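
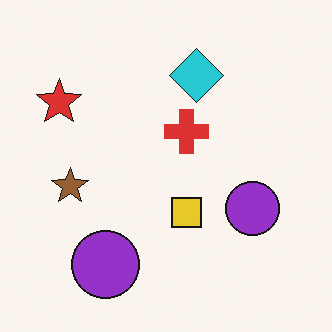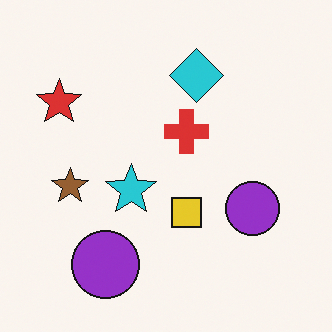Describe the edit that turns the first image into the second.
The second image is the first overlaid with an additional cyan star.

A cyan star appears in the second image that is absent from the first.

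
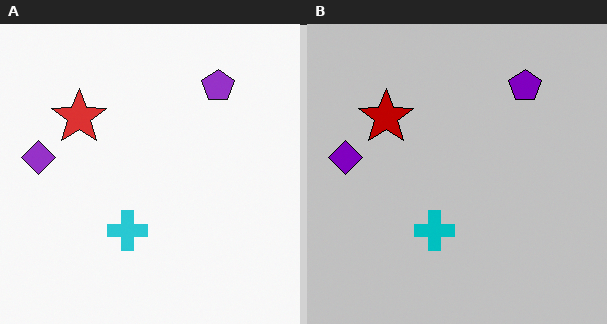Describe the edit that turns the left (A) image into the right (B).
The image was heavily posterized to just a handful of flat colors.

Each flat color has snapped to a coarser quantized level — most visibly, the near-white background has dropped to a flat grey.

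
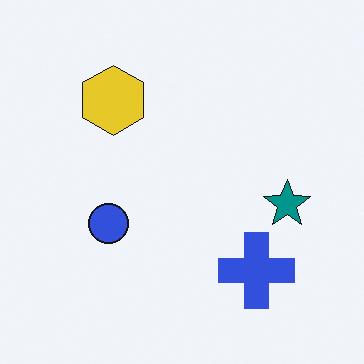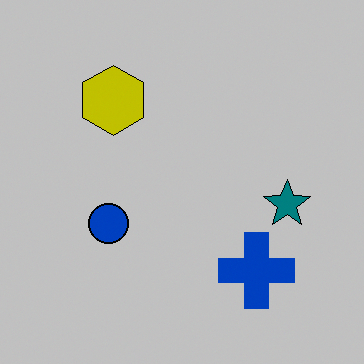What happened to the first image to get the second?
It was heavily posterized to just a handful of flat colors.

Each flat color has snapped to a coarser quantized level — most visibly, the near-white background has dropped to a flat grey.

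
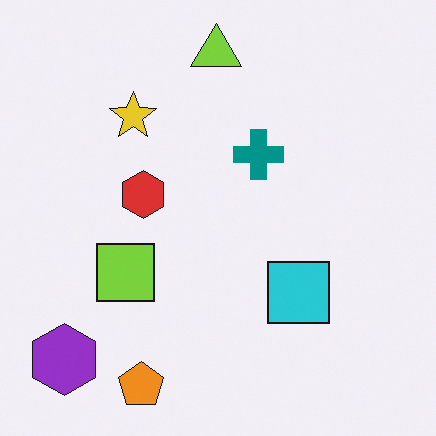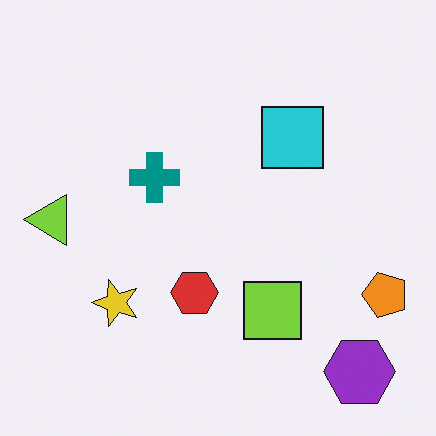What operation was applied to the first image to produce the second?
The image was rotated 90° counter-clockwise.

The purple hexagon sits in the bottom-left of the first image and the bottom-right of the second — consistent with a whole-image 90° counter-clockwise rotation.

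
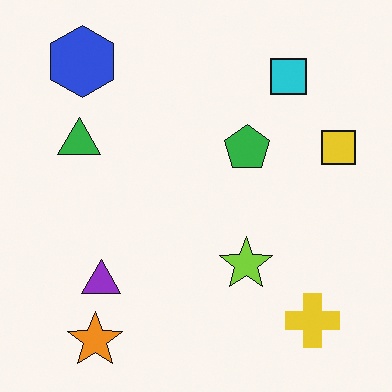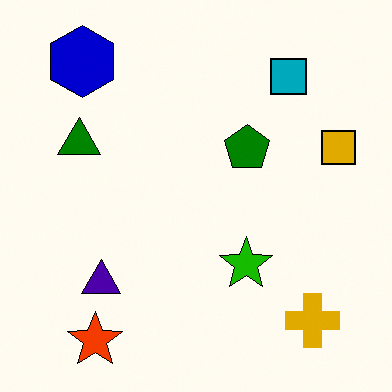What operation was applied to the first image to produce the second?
It was boosted in contrast.

Tones are pushed away from mid-grey across the whole image — a global contrast change.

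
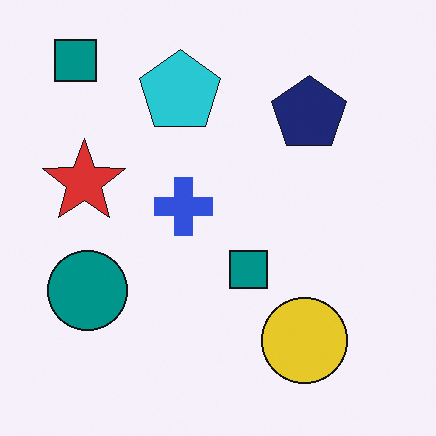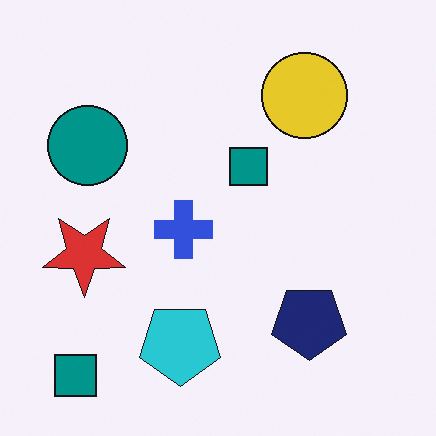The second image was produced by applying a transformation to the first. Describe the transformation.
This is the original image flipped vertically (top ↔ bottom).

The cyan pentagon is in the top of the first image and the bottom of the second — shapes on opposite sides of the horizontal midline have swapped in a mirror flip.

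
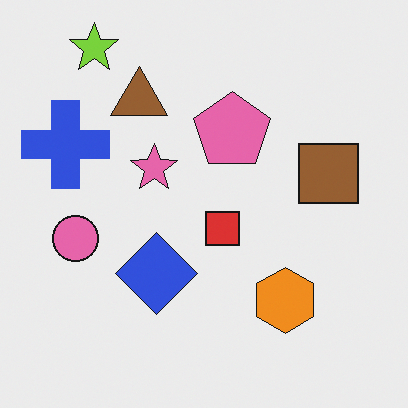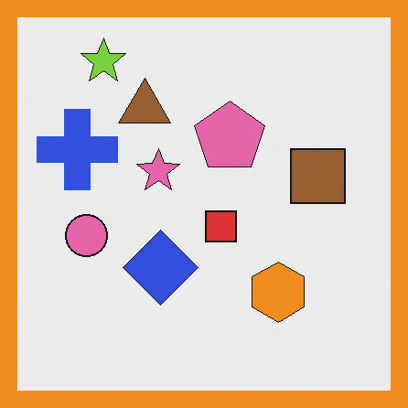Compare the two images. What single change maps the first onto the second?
This is the original image framed with a orange border.

A solid orange frame runs around the edge of the second image, with the content slightly shrunk inside it.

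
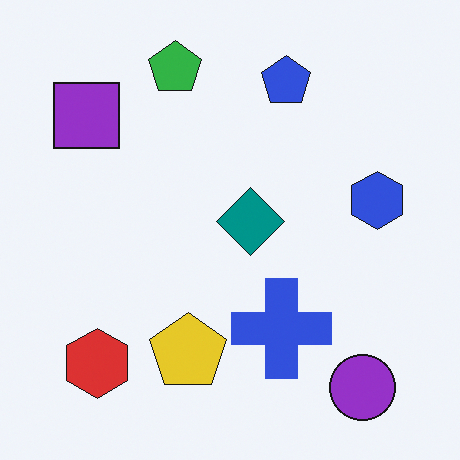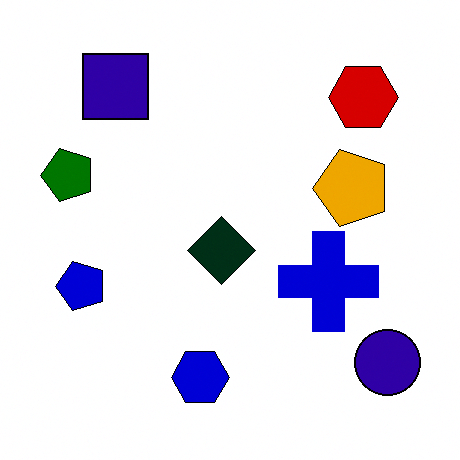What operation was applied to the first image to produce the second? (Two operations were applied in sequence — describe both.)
The image was given much higher contrast, then transposed (reflected across the top-left ↔ bottom-right diagonal).

Tones are pushed away from mid-grey across the whole image — a global contrast change. Shapes have swapped their row and column positions — what was in the top-right is now in the bottom-left — a diagonal reflection.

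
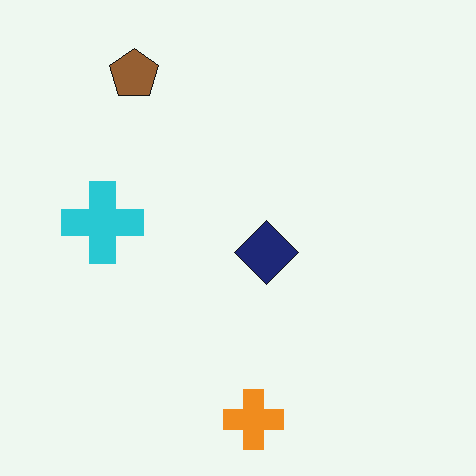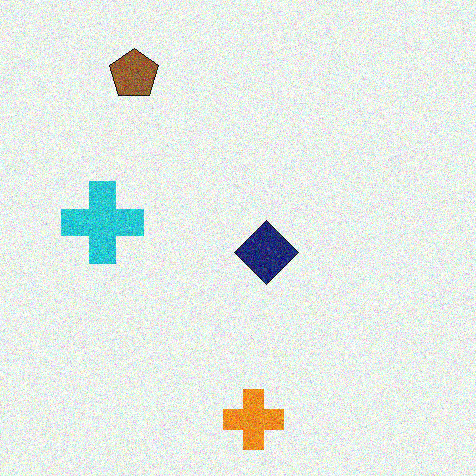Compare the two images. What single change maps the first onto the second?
The second image is the first degraded with moderate additive noise.

Random speckle covers the whole image, including the flat background.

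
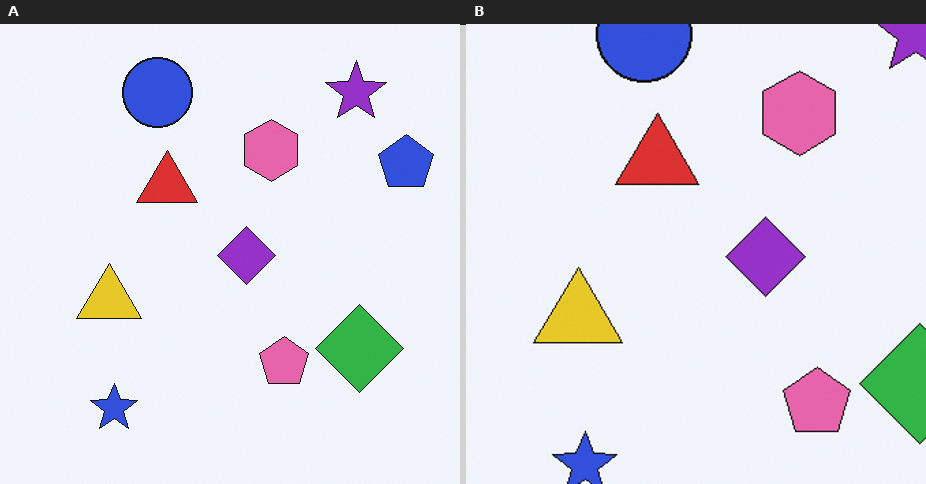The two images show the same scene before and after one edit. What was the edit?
The right (B) image is the left (A) cropped to a modestly smaller region and rescaled.

The visible shapes are larger and the field of view is narrower; shapes near the original edges may be partly or wholly outside the frame — a crop-and-rescale.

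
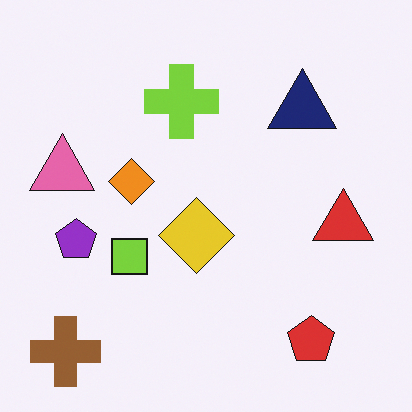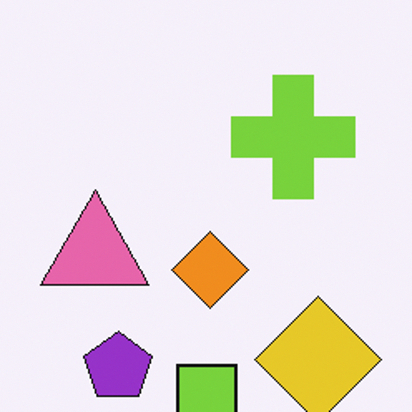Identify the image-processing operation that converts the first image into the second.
The second image is the first cropped tightly and scaled back up.

The visible shapes are larger and the field of view is narrower; shapes near the original edges may be partly or wholly outside the frame — a crop-and-rescale.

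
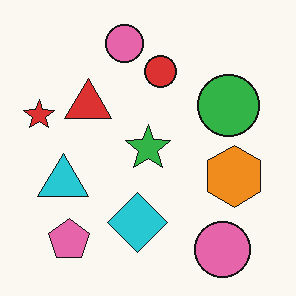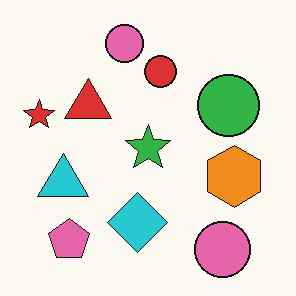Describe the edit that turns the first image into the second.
The second image is the first JPEG-compressed with visible artifacts.

Blocky 8×8 compression artifacts appear around shape edges and the flat background shows ringing — characteristic JPEG degradation.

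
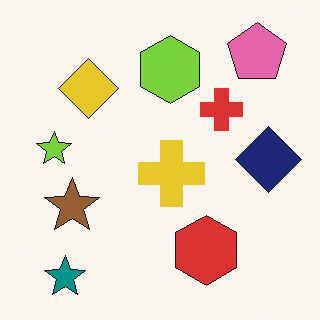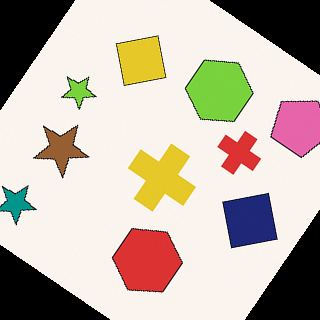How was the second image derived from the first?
The image was rotated clockwise by a large amount — several tens of degrees.

Every shape is tilted by the same angle and the image corners show triangular fill wedges — a whole-image rotation by a non-right angle.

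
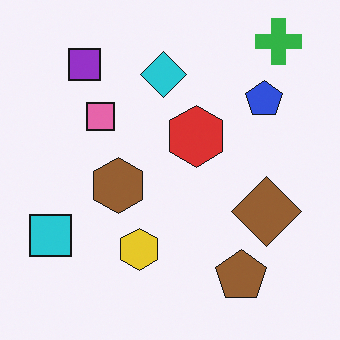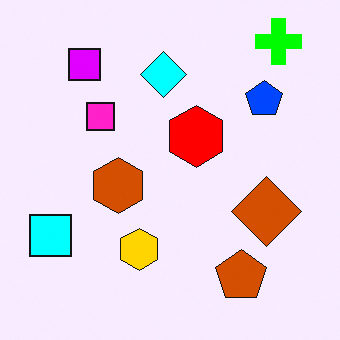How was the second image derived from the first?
This is the original image made much more vivid (saturation change).

All colors are more vivid — a global saturation change.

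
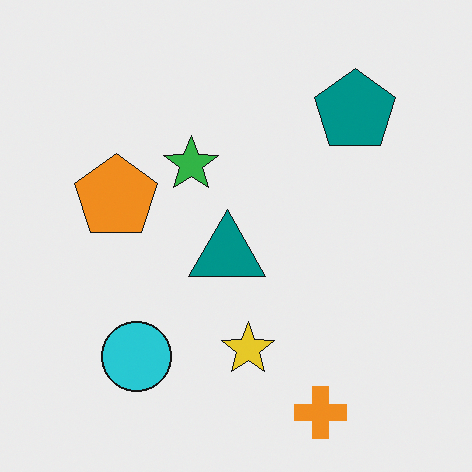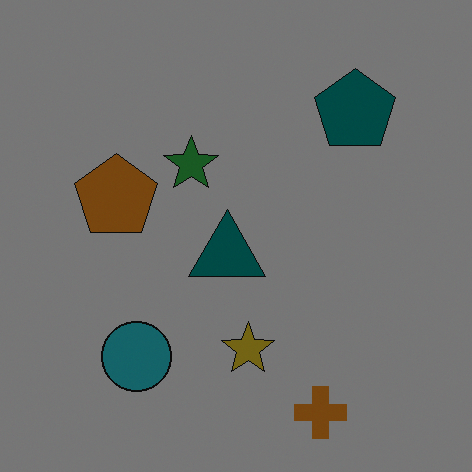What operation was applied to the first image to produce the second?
It was substantially darkened.

Every pixel — background and shapes alike — is uniformly darkened.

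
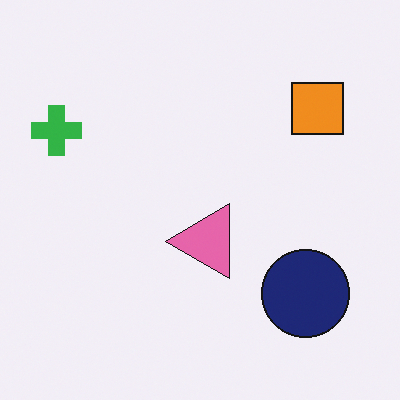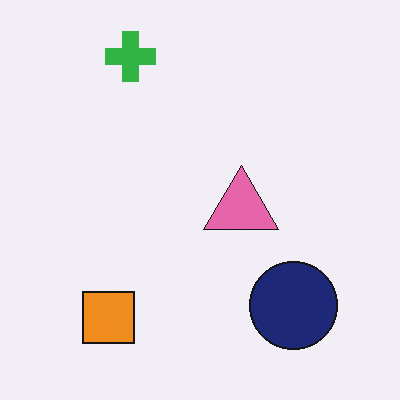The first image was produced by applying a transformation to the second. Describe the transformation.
This is the original image transposed (reflected across the top-left ↔ bottom-right diagonal).

Shapes have swapped their row and column positions — what was in the top-right is now in the bottom-left — a diagonal reflection.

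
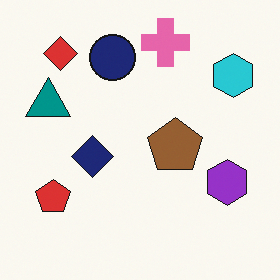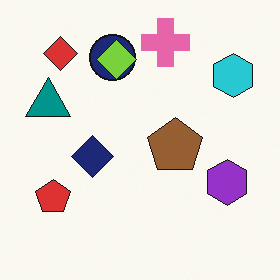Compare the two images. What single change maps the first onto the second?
The second image is the first overlaid with an additional lime diamond.

A lime diamond appears in the second image that is absent from the first.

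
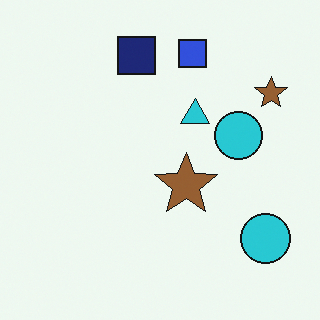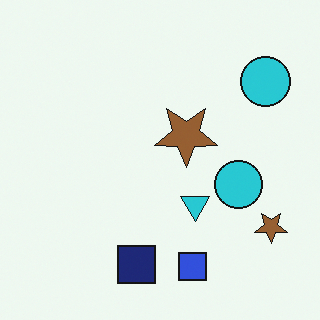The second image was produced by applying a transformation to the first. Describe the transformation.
The transformation is: flipped vertically (top ↔ bottom).

The blue square is in the top of the first image and the bottom of the second — shapes on opposite sides of the horizontal midline have swapped in a mirror flip.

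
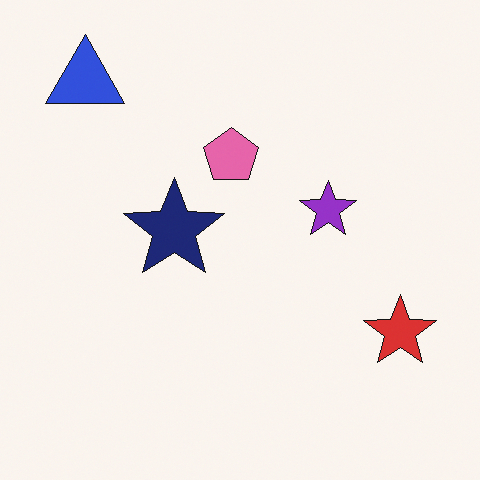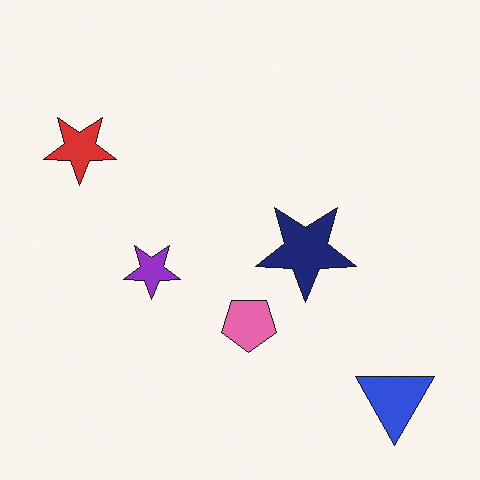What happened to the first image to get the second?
Rotated 180°.

The blue triangle sits in the top-left of the first image and the bottom-right of the second — consistent with a whole-image 180° rotation.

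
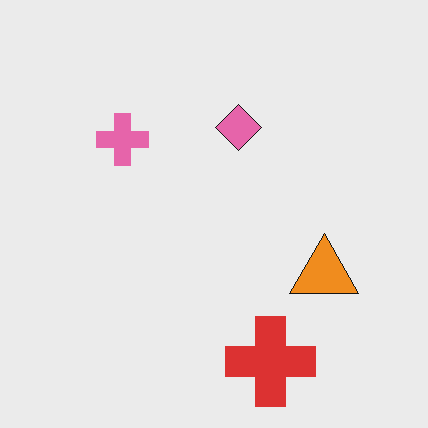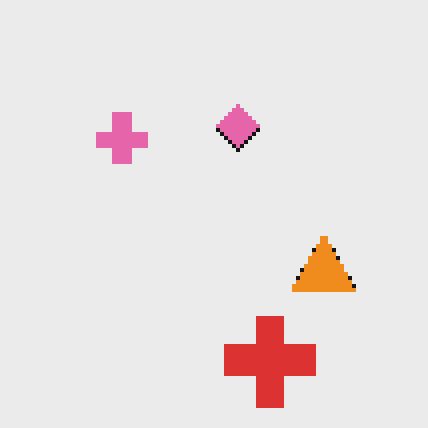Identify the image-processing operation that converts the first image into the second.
The second image is the first lightly pixelated (a mild mosaic effect).

Shapes are reduced to large square blocks; fine edges and outlines are lost — a downscale-then-upscale (mosaic) effect.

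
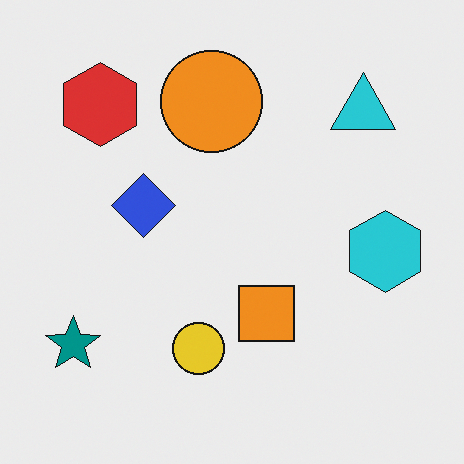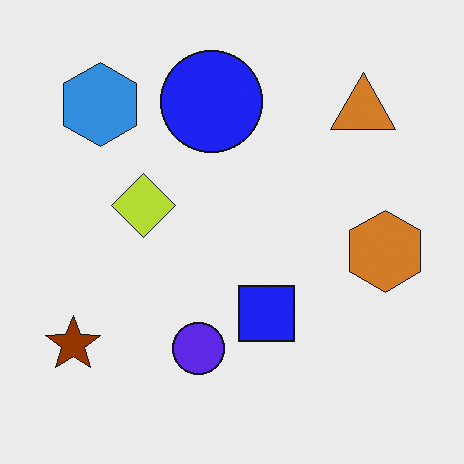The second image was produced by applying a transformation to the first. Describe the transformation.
The transformation is: hue-shifted by a large amount.

Every shape's color has rotated by the same amount around the hue wheel — a uniform hue shift.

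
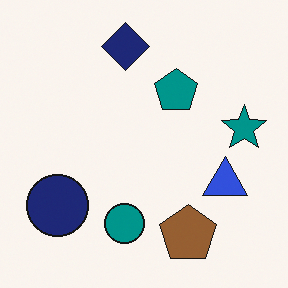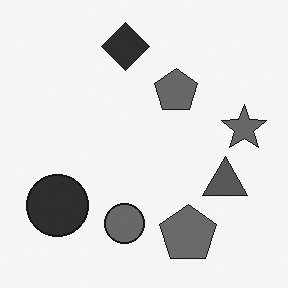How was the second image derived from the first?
The image was converted to grayscale.

All color is removed — every shape is now a shade of grey.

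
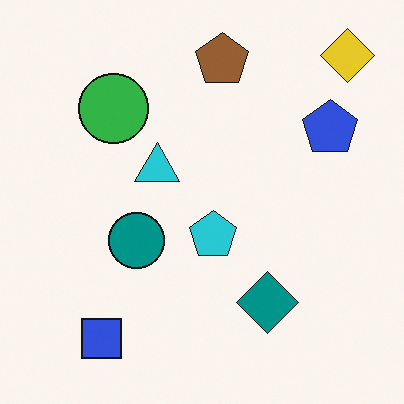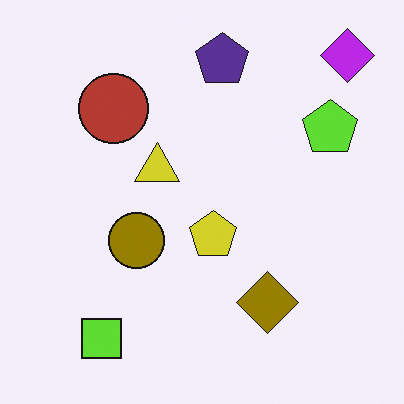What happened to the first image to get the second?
The second image is the first hue-shifted by a large amount.

Every shape's color has rotated by the same amount around the hue wheel — a uniform hue shift.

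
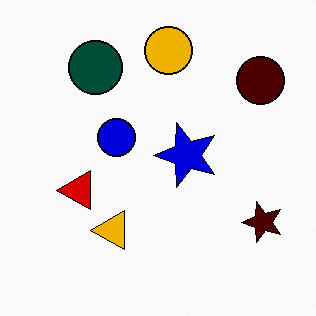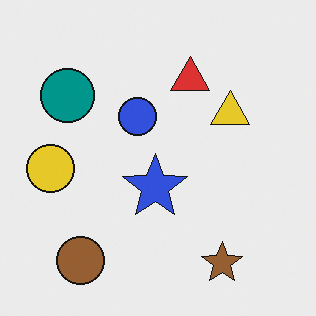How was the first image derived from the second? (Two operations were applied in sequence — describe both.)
Transposed (reflected across the top-left ↔ bottom-right diagonal), then boosted in contrast.

Shapes have swapped their row and column positions — what was in the top-right is now in the bottom-left — a diagonal reflection. Tones are pushed away from mid-grey across the whole image — a global contrast change.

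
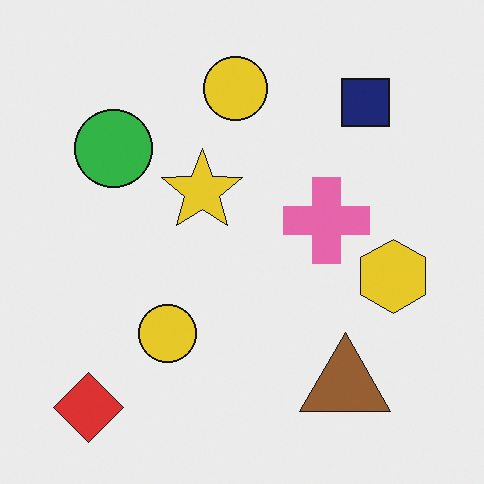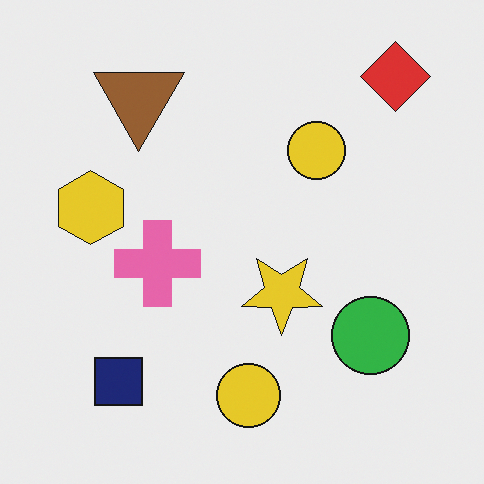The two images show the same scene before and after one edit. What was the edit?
It was rotated 180°.

The red diamond sits in the bottom-left of the first image and the top-right of the second — consistent with a whole-image 180° rotation.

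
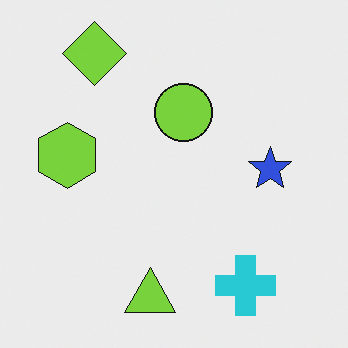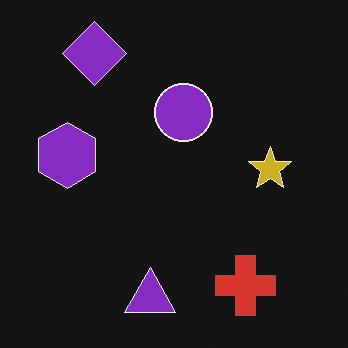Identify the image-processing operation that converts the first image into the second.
This is the original image color-inverted (negative).

The light background has become dark and every shape's color is its complement — a photographic negative.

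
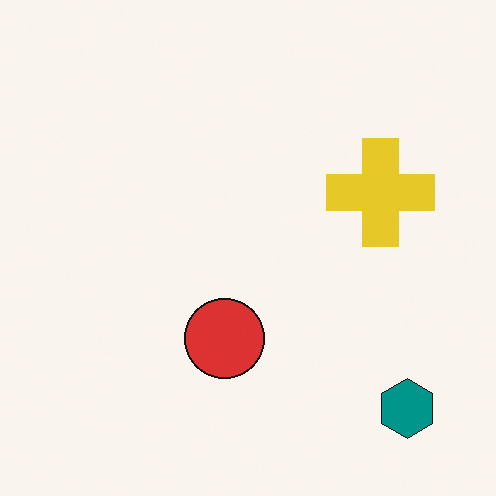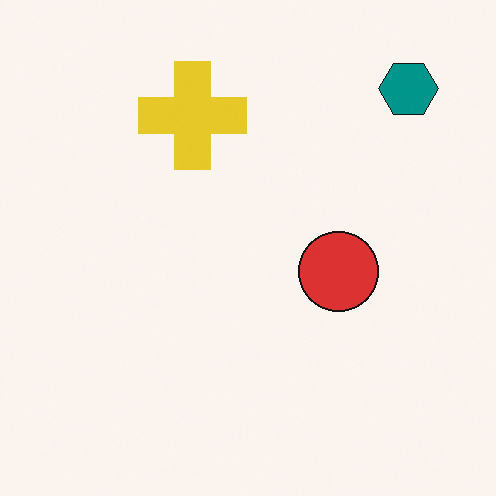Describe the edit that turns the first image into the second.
The image was rotated 90° counter-clockwise.

The teal hexagon sits in the bottom-right of the first image and the top-right of the second — consistent with a whole-image 90° counter-clockwise rotation.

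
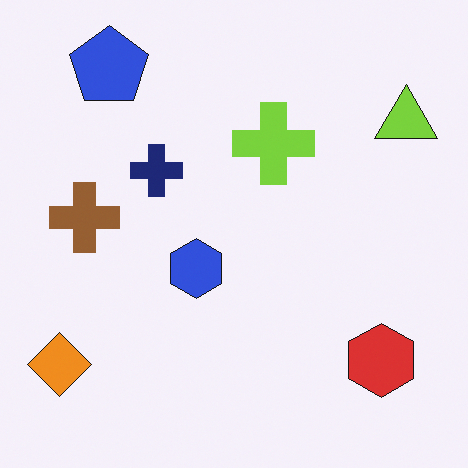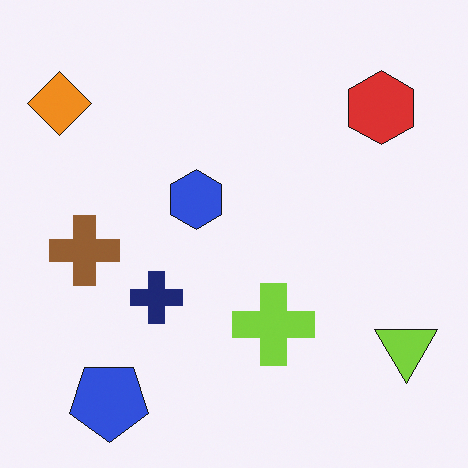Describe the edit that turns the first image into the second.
The second image is the first flipped vertically (top ↔ bottom).

The blue pentagon is in the top-left of the first image and the bottom-left of the second — shapes on opposite sides of the horizontal midline have swapped in a mirror flip.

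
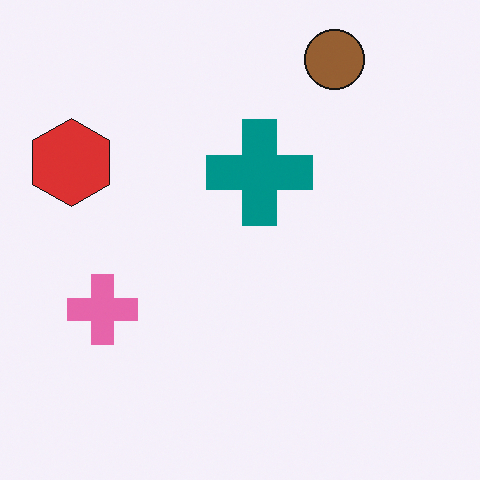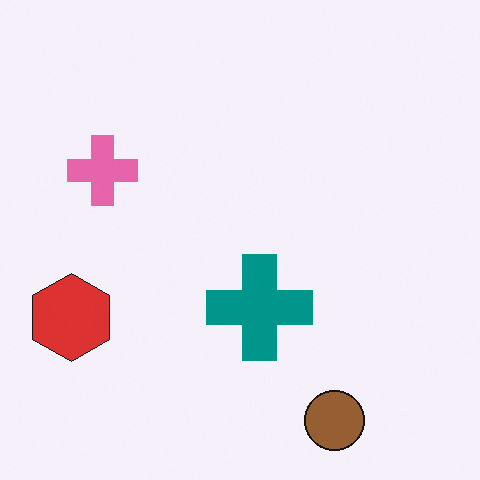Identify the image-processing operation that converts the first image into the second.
The image was flipped vertically (top ↔ bottom).

The brown circle is in the top-right of the first image and the bottom-right of the second — shapes on opposite sides of the horizontal midline have swapped in a mirror flip.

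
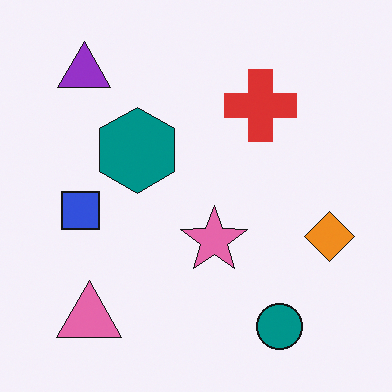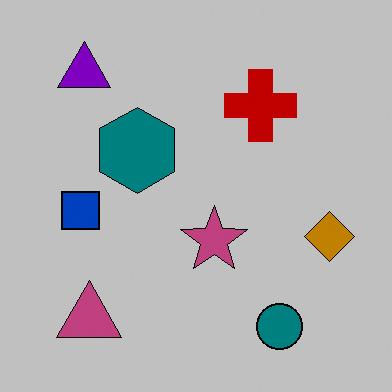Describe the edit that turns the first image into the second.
It was aggressively posterized.

Each flat color has snapped to a coarser quantized level — most visibly, the near-white background has dropped to a flat grey.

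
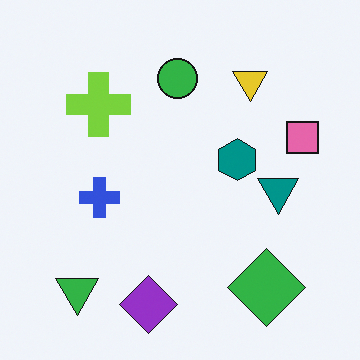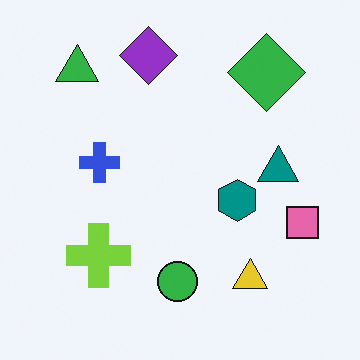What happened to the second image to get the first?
The first image is the second flipped vertically (top ↔ bottom).

The purple diamond is in the top of the second image and the bottom of the first — shapes on opposite sides of the horizontal midline have swapped in a mirror flip.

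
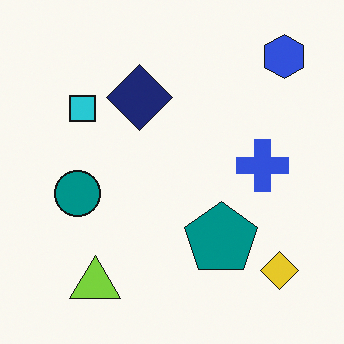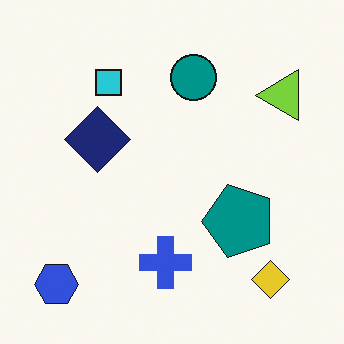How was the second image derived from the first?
The transformation is: transposed (reflected across the top-left ↔ bottom-right diagonal).

Shapes have swapped their row and column positions — what was in the top-right is now in the bottom-left — a diagonal reflection.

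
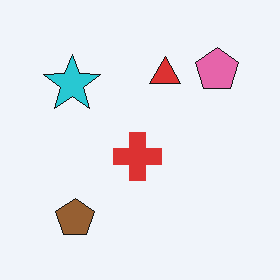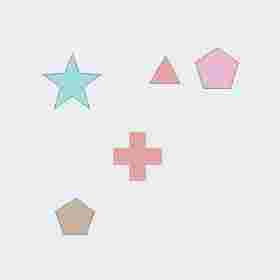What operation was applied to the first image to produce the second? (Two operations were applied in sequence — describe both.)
Washed out (contrast reduced), then degraded with heavy JPEG compression.

Tones are pushed toward mid-grey across the whole image — a global contrast change. Blocky 8×8 compression artifacts appear around shape edges and the flat background shows ringing — characteristic JPEG degradation.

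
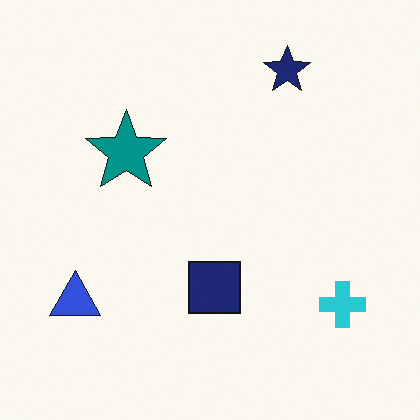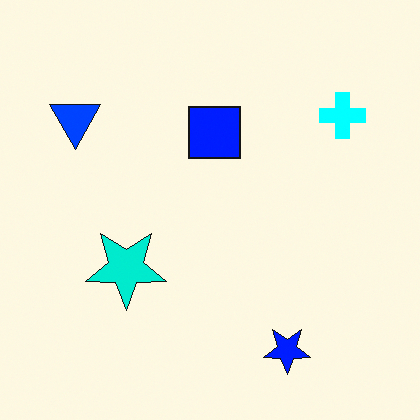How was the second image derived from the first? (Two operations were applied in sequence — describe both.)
The transformation is: heavily oversaturated, then flipped vertically (top ↔ bottom).

All colors are more vivid — a global saturation change. The navy star is in the top-right of the first image and the bottom-right of the second — shapes on opposite sides of the horizontal midline have swapped in a mirror flip.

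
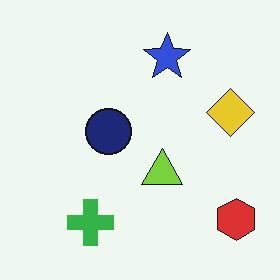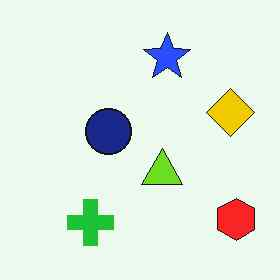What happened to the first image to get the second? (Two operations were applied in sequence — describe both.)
The image was slightly oversaturated, then JPEG-compressed with visible artifacts.

All colors are more vivid — a global saturation change. Blocky 8×8 compression artifacts appear around shape edges and the flat background shows ringing — characteristic JPEG degradation.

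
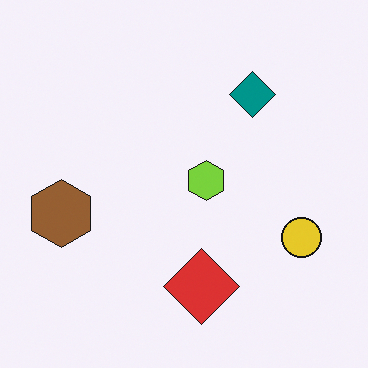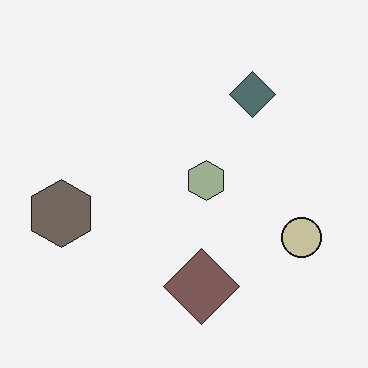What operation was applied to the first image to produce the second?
This is the original image made much more muted (saturation change).

All colors are more muted and greyish — a global saturation change.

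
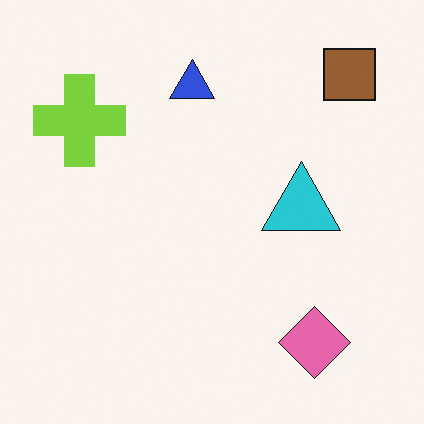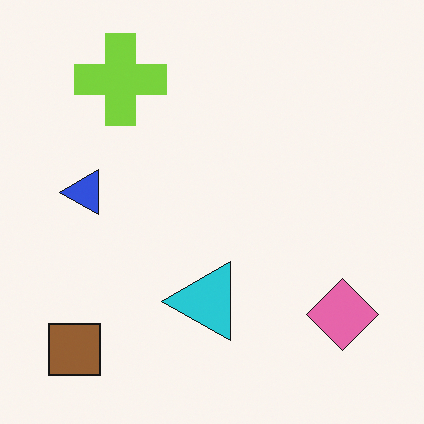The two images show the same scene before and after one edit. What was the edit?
The second image is the first transposed (reflected across the top-left ↔ bottom-right diagonal).

Shapes have swapped their row and column positions — what was in the top-right is now in the bottom-left — a diagonal reflection.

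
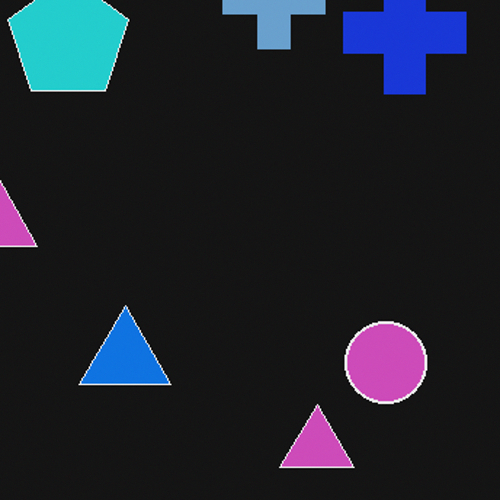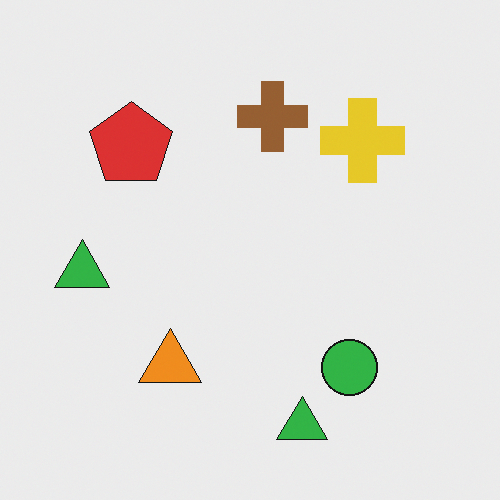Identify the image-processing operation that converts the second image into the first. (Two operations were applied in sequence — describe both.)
The image was color-inverted (negative), then cropped slightly and scaled back up.

The light background has become dark and every shape's color is its complement — a photographic negative. The visible shapes are larger and the field of view is narrower; shapes near the original edges may be partly or wholly outside the frame — a crop-and-rescale.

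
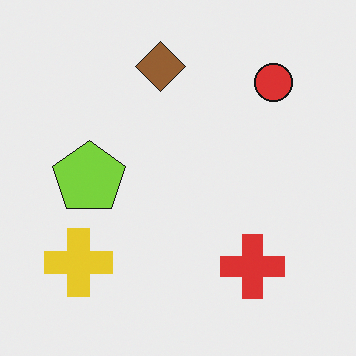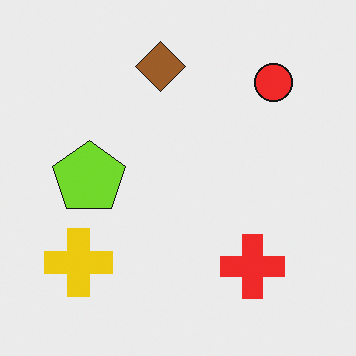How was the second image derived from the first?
It was slightly oversaturated.

All colors are more vivid — a global saturation change.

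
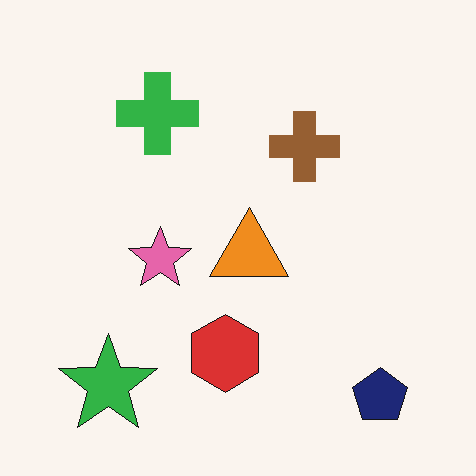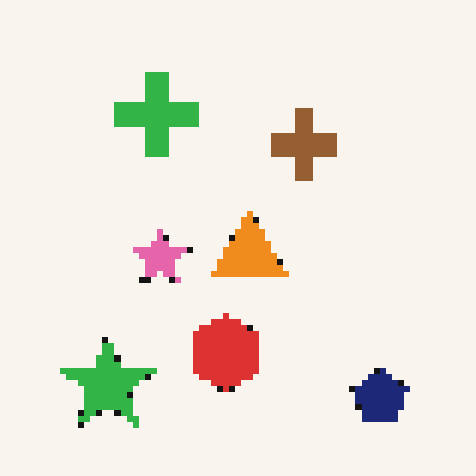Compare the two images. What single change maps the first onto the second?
It was moderately pixelated.

Shapes are reduced to large square blocks; fine edges and outlines are lost — a downscale-then-upscale (mosaic) effect.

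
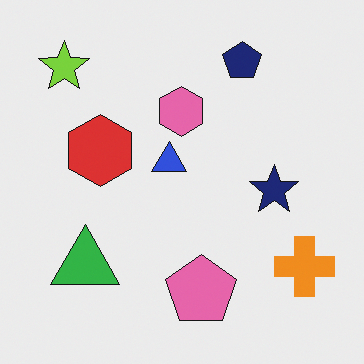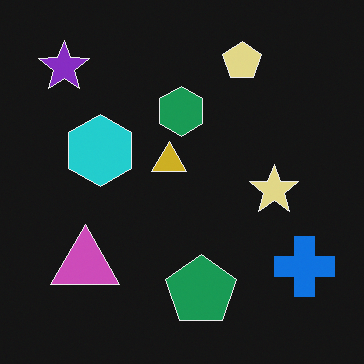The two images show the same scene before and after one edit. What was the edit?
This is the original image color-inverted (negative).

The light background has become dark and every shape's color is its complement — a photographic negative.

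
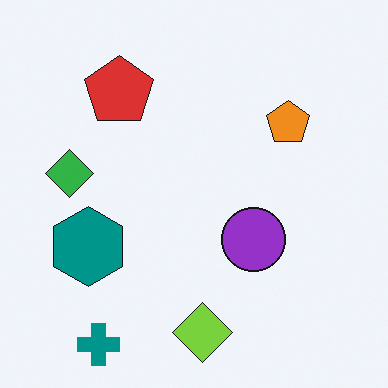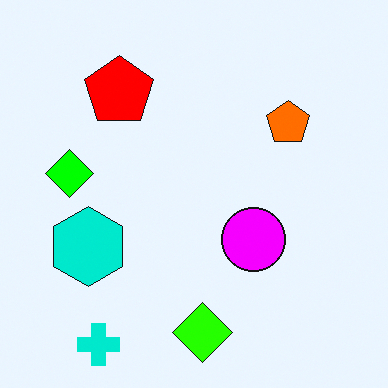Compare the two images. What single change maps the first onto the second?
It was made much more vivid (saturation change).

All colors are more vivid — a global saturation change.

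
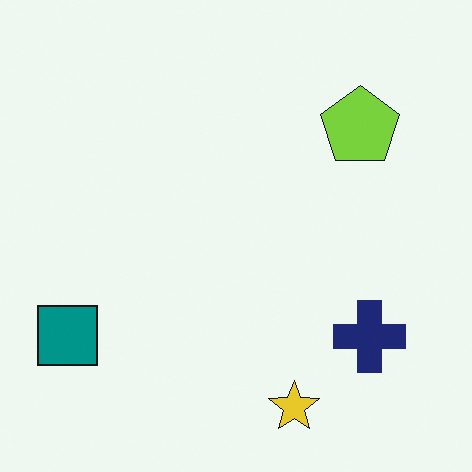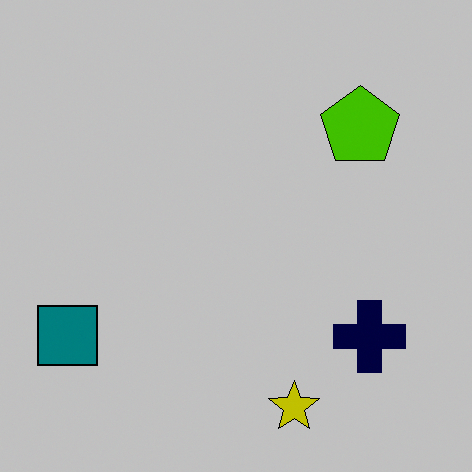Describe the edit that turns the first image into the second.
The image was aggressively posterized.

Each flat color has snapped to a coarser quantized level — most visibly, the near-white background has dropped to a flat grey.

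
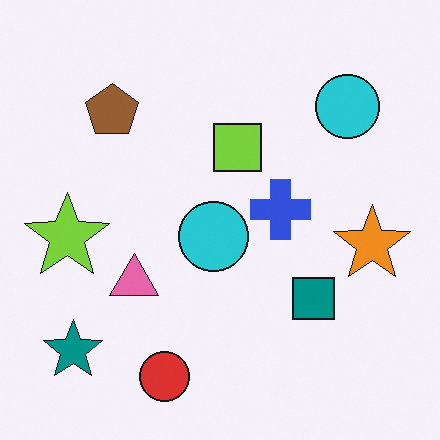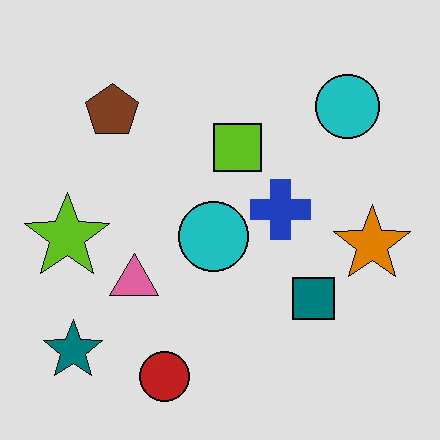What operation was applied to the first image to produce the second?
Posterized to a reduced palette.

Each flat color has snapped to a coarser quantized level — most visibly, the near-white background has dropped to a flat grey.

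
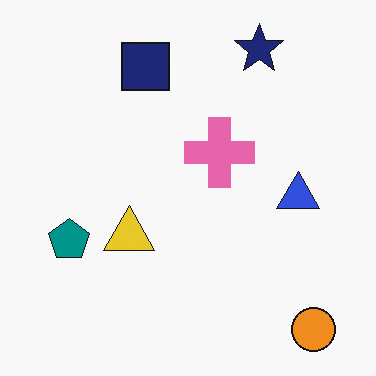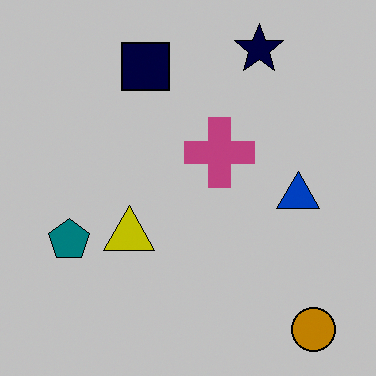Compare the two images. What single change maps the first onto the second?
The image was aggressively posterized.

Each flat color has snapped to a coarser quantized level — most visibly, the near-white background has dropped to a flat grey.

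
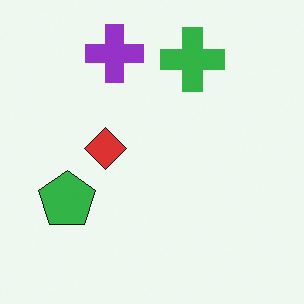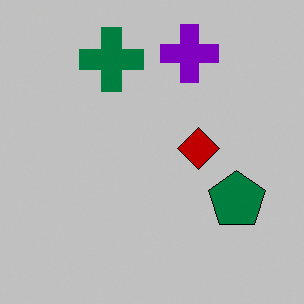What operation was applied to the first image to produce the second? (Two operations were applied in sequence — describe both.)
The second image is the first flipped horizontally (left ↔ right), then aggressively posterized.

The green pentagon is in the left of the first image and the right of the second — shapes on opposite sides of the vertical midline have swapped in a mirror flip. Each flat color has snapped to a coarser quantized level — most visibly, the near-white background has dropped to a flat grey.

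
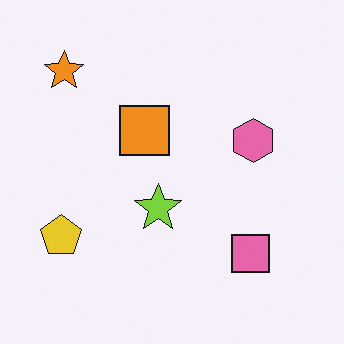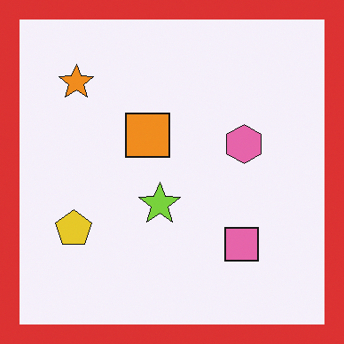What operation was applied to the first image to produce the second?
It was framed with a red border.

A solid red frame runs around the edge of the second image, with the content slightly shrunk inside it.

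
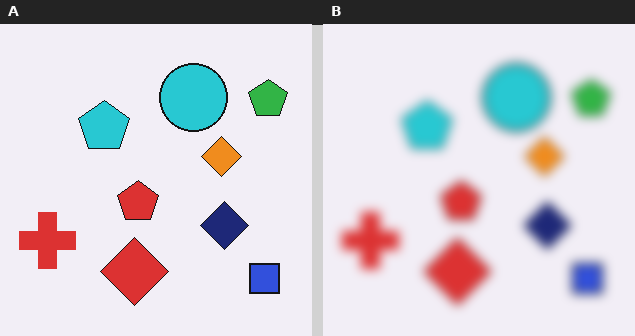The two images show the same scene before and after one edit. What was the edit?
The image was strongly gaussian-blurred.

Shape edges and outlines are uniformly softened across the whole image.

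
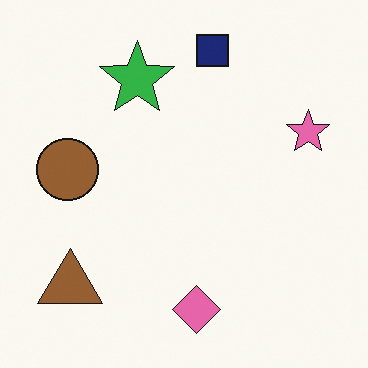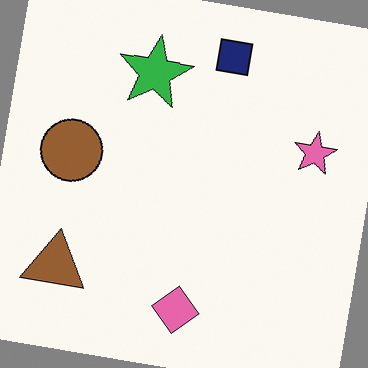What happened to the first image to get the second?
The image was rotated clockwise by a slight angle.

Every shape is tilted by the same angle and the image corners show triangular fill wedges — a whole-image rotation by a non-right angle.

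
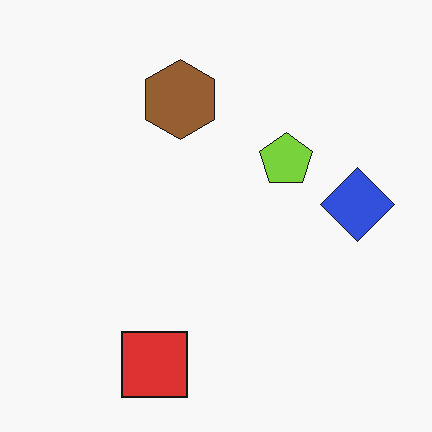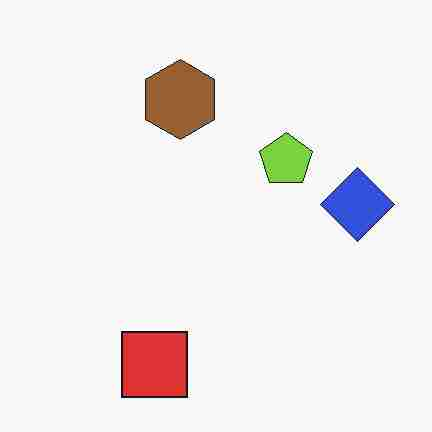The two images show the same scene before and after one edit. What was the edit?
This is the original image degraded with heavy JPEG compression.

Blocky 8×8 compression artifacts appear around shape edges and the flat background shows ringing — characteristic JPEG degradation.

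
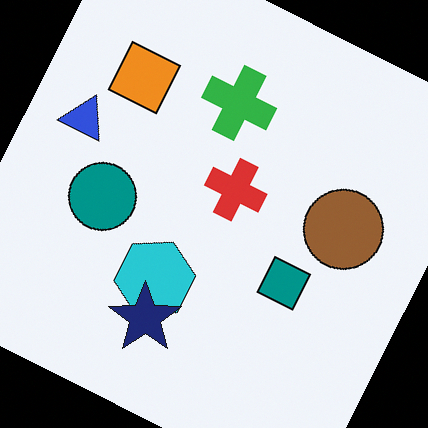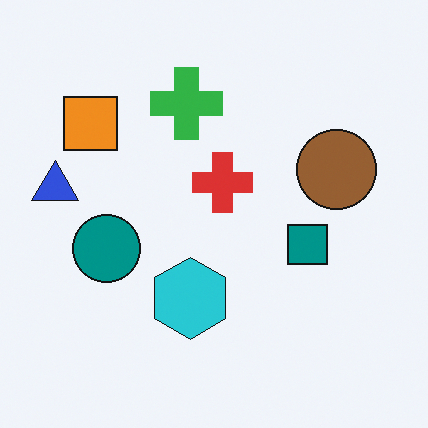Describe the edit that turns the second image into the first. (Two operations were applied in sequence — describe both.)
The first image is the second rotated clockwise by a moderate amount, then overlaid with an additional navy star.

Every shape is tilted by the same angle and the image corners show triangular fill wedges — a whole-image rotation by a non-right angle. A navy star appears in the first image that is absent from the second.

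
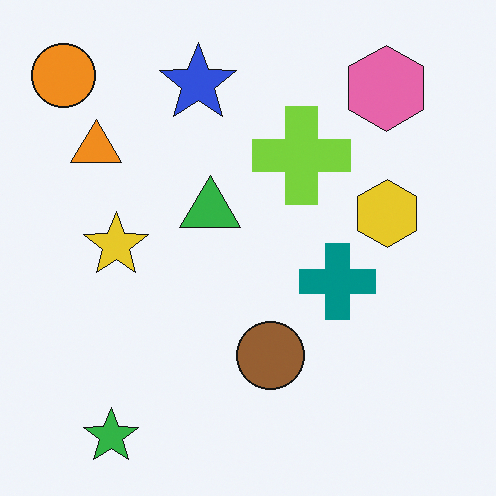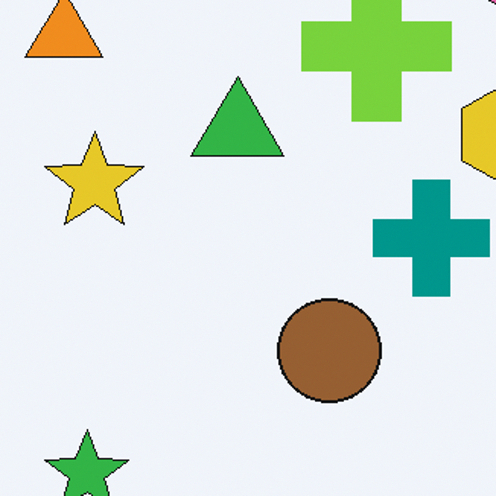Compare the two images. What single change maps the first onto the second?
It was cropped slightly and scaled back up.

The visible shapes are larger and the field of view is narrower; shapes near the original edges may be partly or wholly outside the frame — a crop-and-rescale.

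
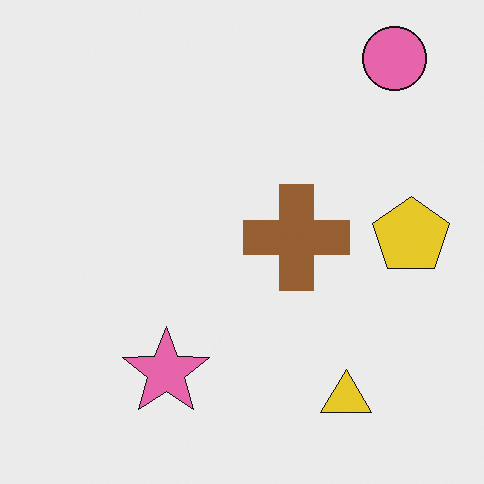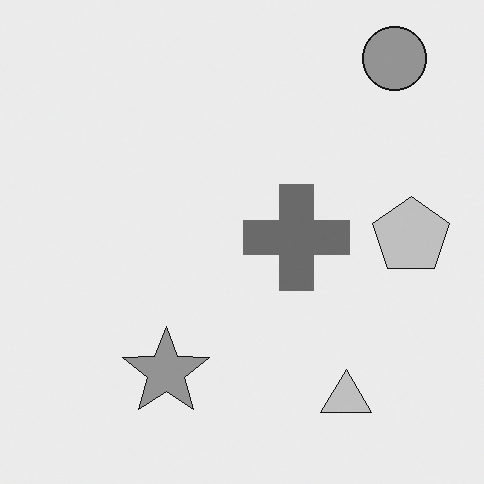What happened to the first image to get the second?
The image was converted to grayscale.

All color is removed — every shape is now a shade of grey.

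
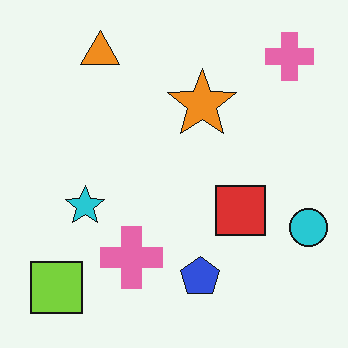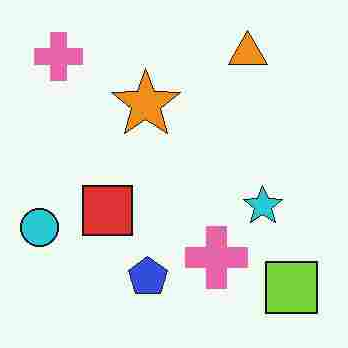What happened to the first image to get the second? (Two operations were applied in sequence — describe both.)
Degraded with heavy JPEG compression, then flipped horizontally (left ↔ right).

Blocky 8×8 compression artifacts appear around shape edges and the flat background shows ringing — characteristic JPEG degradation. The cyan circle is in the right of the first image and the left of the second — shapes on opposite sides of the vertical midline have swapped in a mirror flip.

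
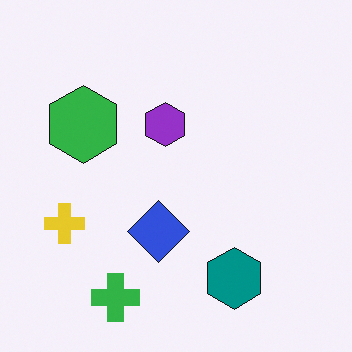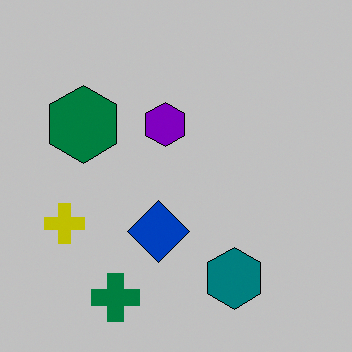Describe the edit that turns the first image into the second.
The transformation is: aggressively posterized.

Each flat color has snapped to a coarser quantized level — most visibly, the near-white background has dropped to a flat grey.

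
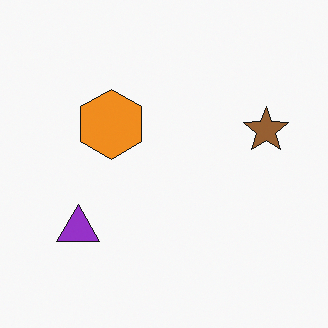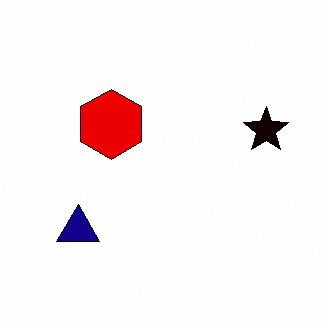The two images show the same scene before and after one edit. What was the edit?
Boosted in contrast.

Tones are pushed away from mid-grey across the whole image — a global contrast change.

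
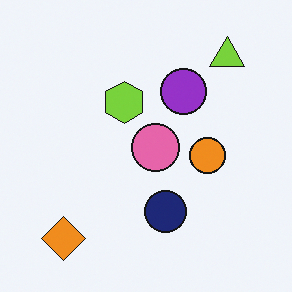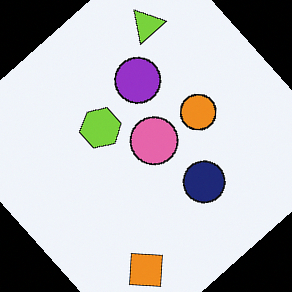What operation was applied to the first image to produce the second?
This is the original image rotated counter-clockwise by a large amount — several tens of degrees.

Every shape is tilted by the same angle and the image corners show triangular fill wedges — a whole-image rotation by a non-right angle.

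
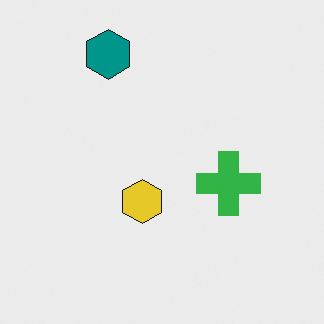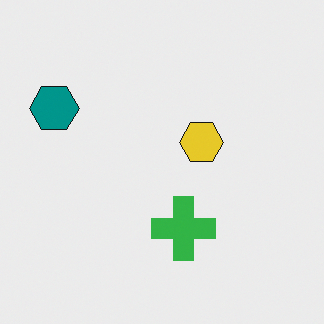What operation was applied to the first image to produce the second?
The transformation is: transposed (reflected across the top-left ↔ bottom-right diagonal).

Shapes have swapped their row and column positions — what was in the top-right is now in the bottom-left — a diagonal reflection.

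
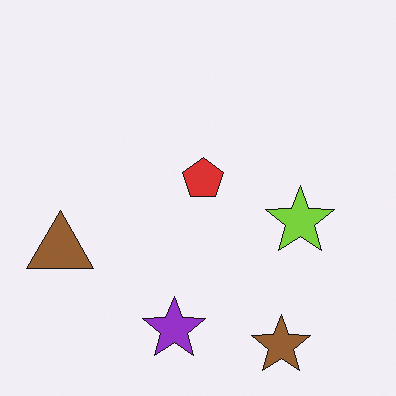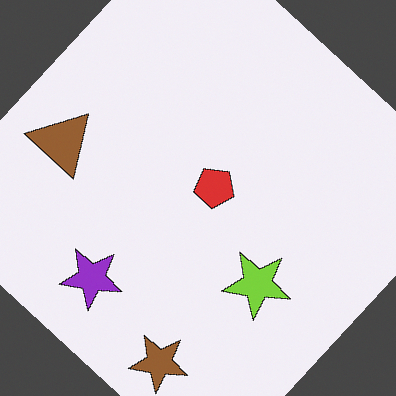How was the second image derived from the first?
The transformation is: rotated clockwise by a large amount — several tens of degrees.

Every shape is tilted by the same angle and the image corners show triangular fill wedges — a whole-image rotation by a non-right angle.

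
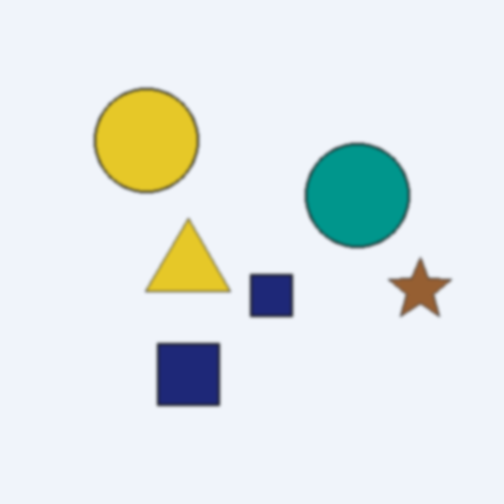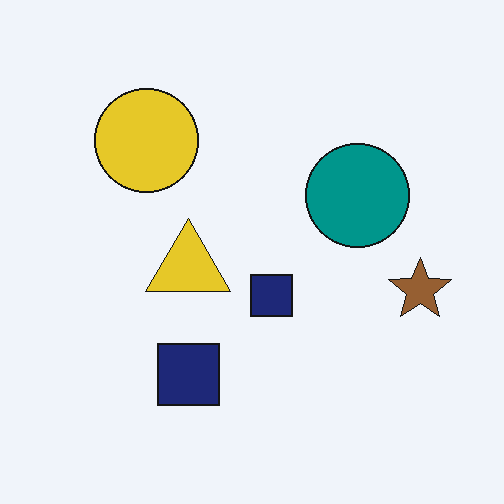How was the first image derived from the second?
The transformation is: lightly blurred.

Shape edges and outlines are uniformly softened across the whole image.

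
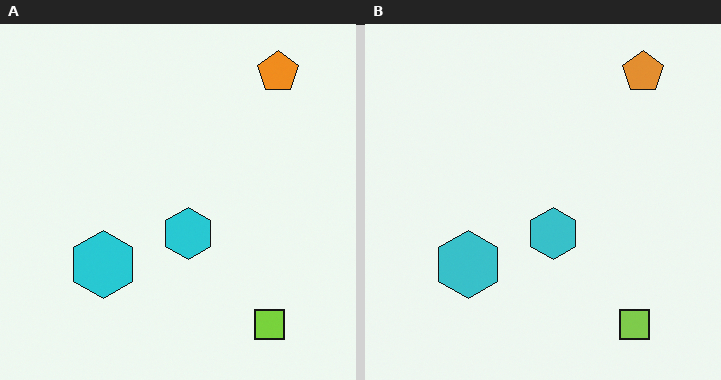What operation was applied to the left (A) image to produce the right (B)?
The right (B) image is the left (A) slightly desaturated.

All colors are more muted and greyish — a global saturation change.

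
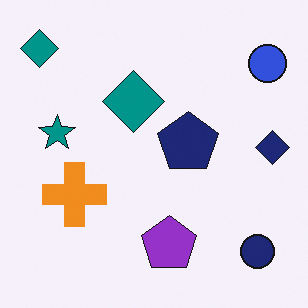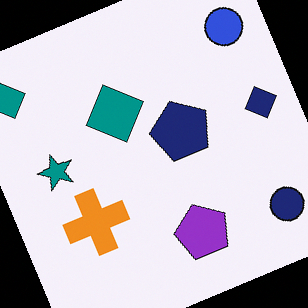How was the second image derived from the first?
Rotated counter-clockwise by a clearly visible amount.

Every shape is tilted by the same angle and the image corners show triangular fill wedges — a whole-image rotation by a non-right angle.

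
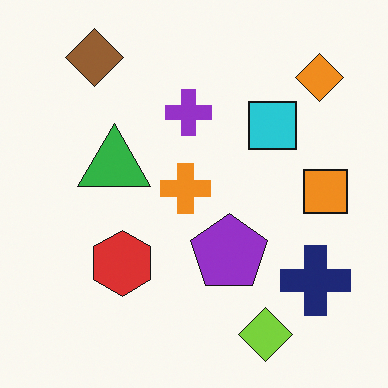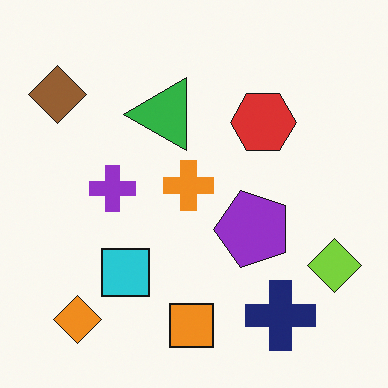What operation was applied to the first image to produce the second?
The second image is the first transposed (reflected across the top-left ↔ bottom-right diagonal).

Shapes have swapped their row and column positions — what was in the top-right is now in the bottom-left — a diagonal reflection.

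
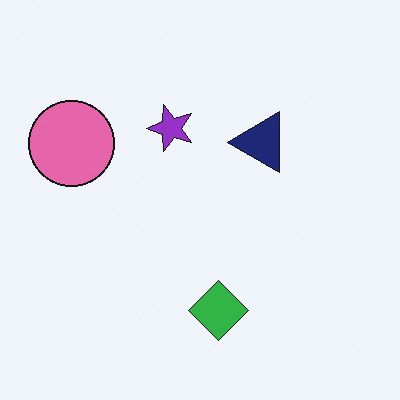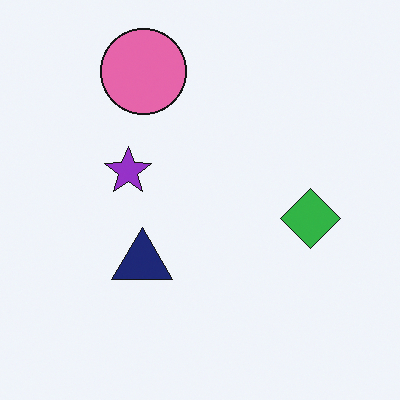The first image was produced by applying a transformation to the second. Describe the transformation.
The first image is the second transposed (reflected across the top-left ↔ bottom-right diagonal).

Shapes have swapped their row and column positions — what was in the top-right is now in the bottom-left — a diagonal reflection.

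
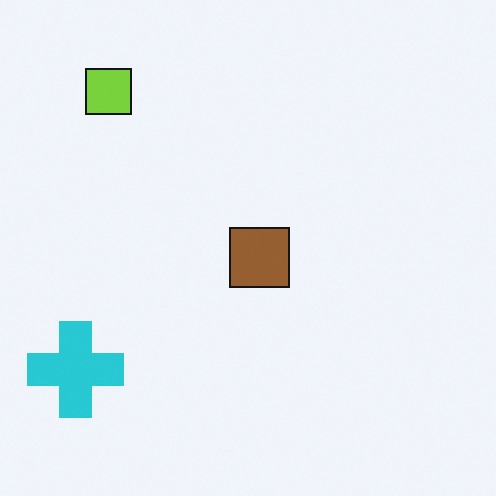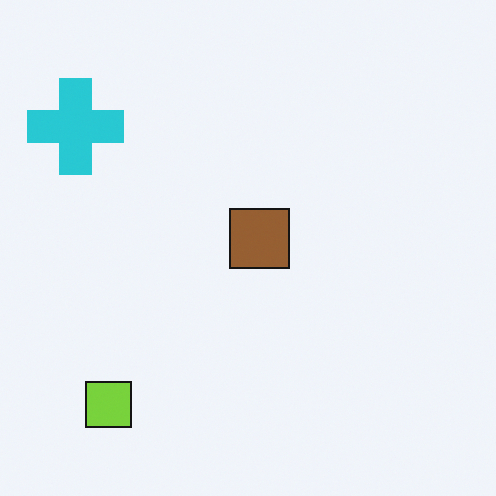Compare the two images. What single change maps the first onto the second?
The image was flipped vertically (top ↔ bottom).

The lime square is in the top-left of the first image and the bottom-left of the second — shapes on opposite sides of the horizontal midline have swapped in a mirror flip.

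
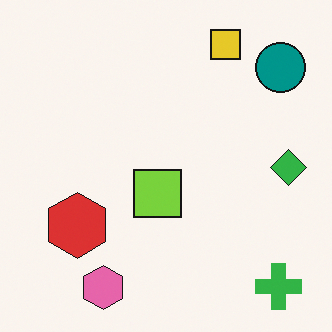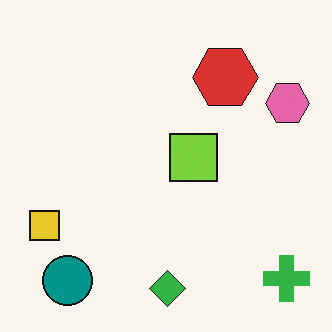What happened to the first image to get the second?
The image was transposed (reflected across the top-left ↔ bottom-right diagonal).

Shapes have swapped their row and column positions — what was in the top-right is now in the bottom-left — a diagonal reflection.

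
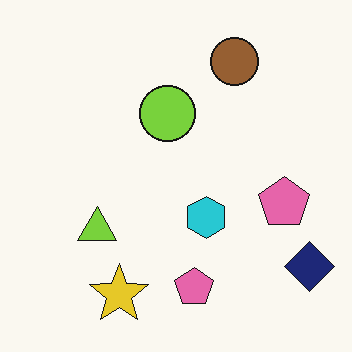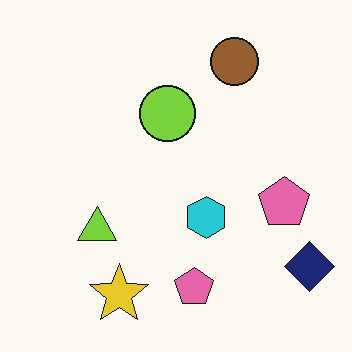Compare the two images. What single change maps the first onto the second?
JPEG-compressed with visible artifacts.

Blocky 8×8 compression artifacts appear around shape edges and the flat background shows ringing — characteristic JPEG degradation.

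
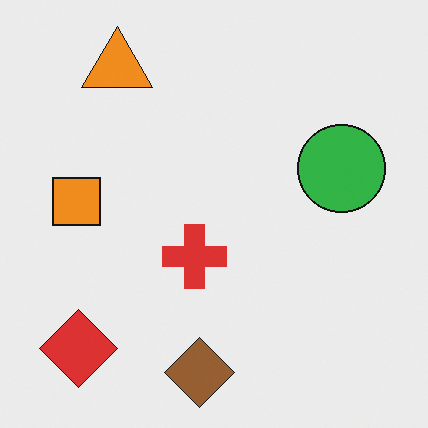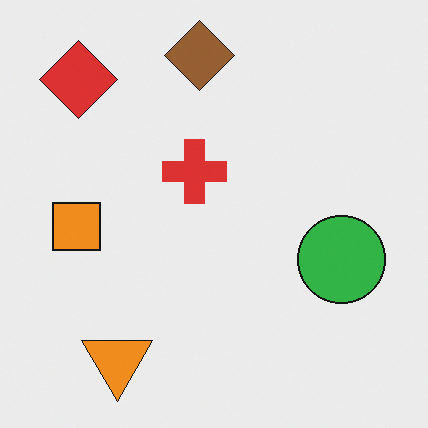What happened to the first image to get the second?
This is the original image flipped vertically (top ↔ bottom).

The brown diamond is in the bottom of the first image and the top of the second — shapes on opposite sides of the horizontal midline have swapped in a mirror flip.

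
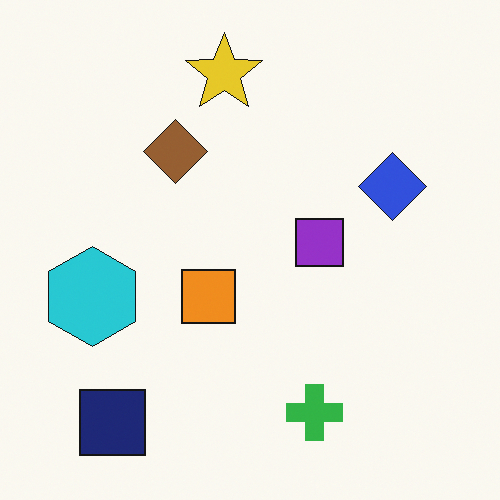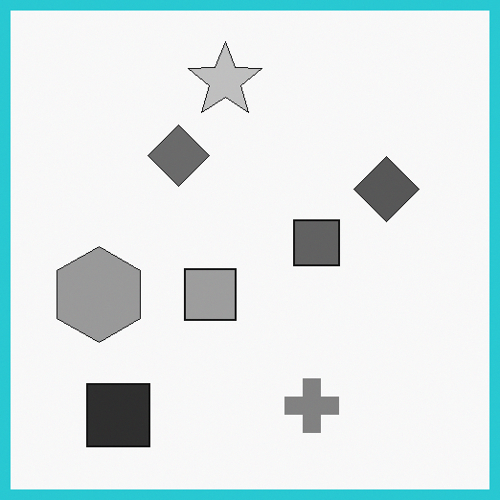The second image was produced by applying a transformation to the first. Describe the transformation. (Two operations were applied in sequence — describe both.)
Converted to grayscale, then framed with a cyan border.

All color is removed — every shape is now a shade of grey. A solid cyan frame runs around the edge of the second image, with the content slightly shrunk inside it.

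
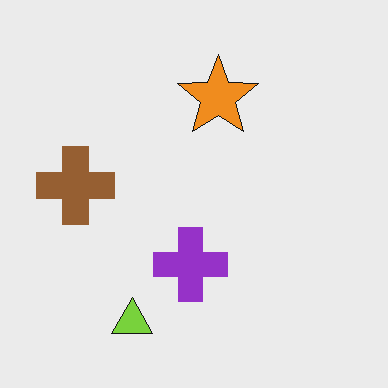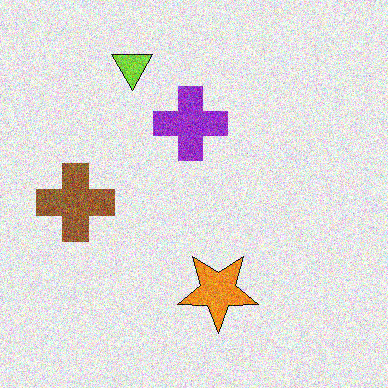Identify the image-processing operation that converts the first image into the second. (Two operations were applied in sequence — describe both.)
The second image is the first flipped vertically (top ↔ bottom), then degraded with heavy additive noise.

The lime triangle is in the bottom of the first image and the top of the second — shapes on opposite sides of the horizontal midline have swapped in a mirror flip. Random speckle covers the whole image, including the flat background.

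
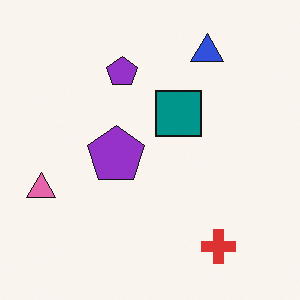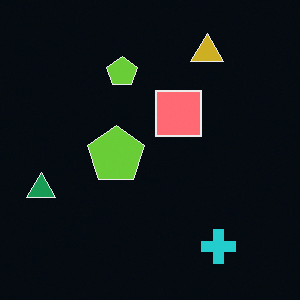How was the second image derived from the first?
The transformation is: color-inverted (negative).

The light background has become dark and every shape's color is its complement — a photographic negative.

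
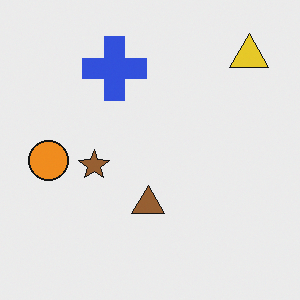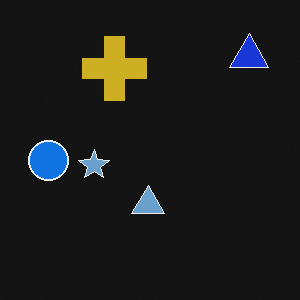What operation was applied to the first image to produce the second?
It was color-inverted (negative).

The light background has become dark and every shape's color is its complement — a photographic negative.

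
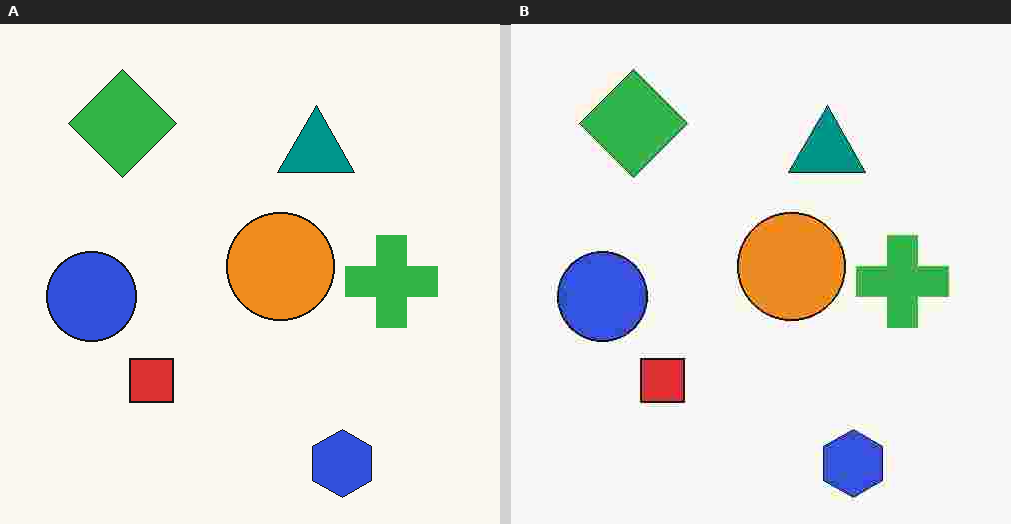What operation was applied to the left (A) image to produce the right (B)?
It was heavily JPEG-compressed with obvious blocking artifacts.

Blocky 8×8 compression artifacts appear around shape edges and the flat background shows ringing — characteristic JPEG degradation.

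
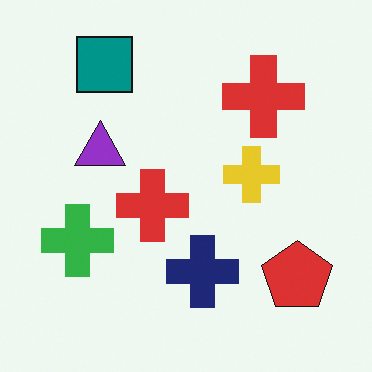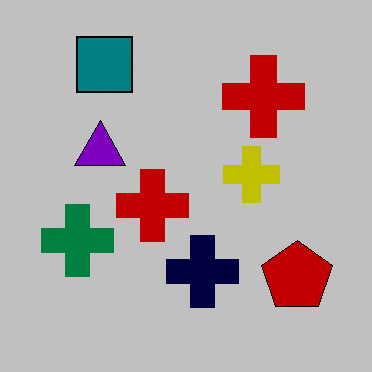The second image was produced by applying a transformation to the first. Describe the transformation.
The image was aggressively posterized.

Each flat color has snapped to a coarser quantized level — most visibly, the near-white background has dropped to a flat grey.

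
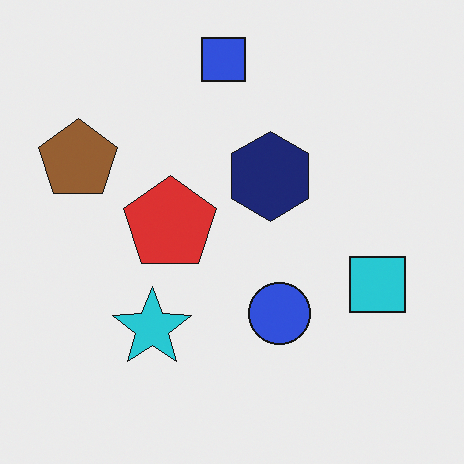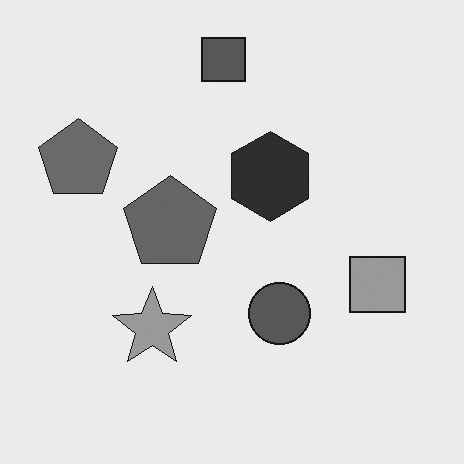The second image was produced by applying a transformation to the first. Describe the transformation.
The second image is the first converted to grayscale.

All color is removed — every shape is now a shade of grey.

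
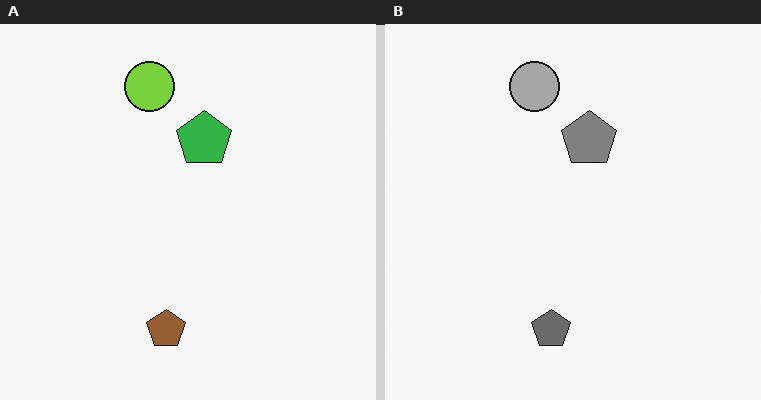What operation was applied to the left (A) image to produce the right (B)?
The right (B) image is the left (A) converted to grayscale.

All color is removed — every shape is now a shade of grey.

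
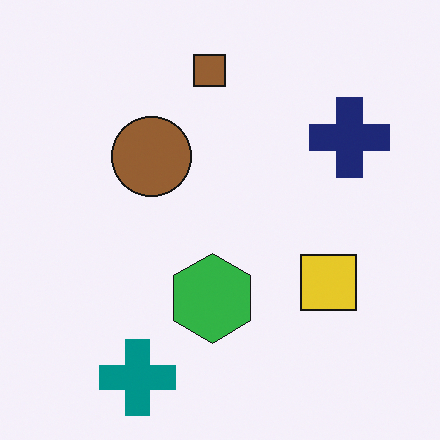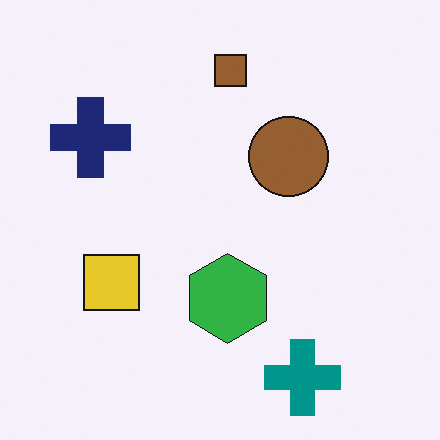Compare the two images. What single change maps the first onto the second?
The image was flipped horizontally (left ↔ right).

The navy cross is in the top-right of the first image and the top-left of the second — shapes on opposite sides of the vertical midline have swapped in a mirror flip.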